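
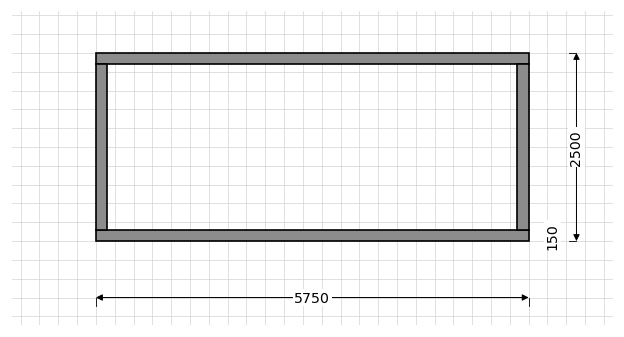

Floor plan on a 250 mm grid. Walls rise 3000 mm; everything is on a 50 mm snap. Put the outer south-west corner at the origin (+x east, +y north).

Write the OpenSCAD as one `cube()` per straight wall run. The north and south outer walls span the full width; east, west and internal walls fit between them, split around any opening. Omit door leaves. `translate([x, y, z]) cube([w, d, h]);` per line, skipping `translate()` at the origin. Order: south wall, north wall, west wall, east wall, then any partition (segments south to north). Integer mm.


cube([5750, 150, 3000]);
translate([0, 2350, 0]) cube([5750, 150, 3000]);
translate([0, 150, 0]) cube([150, 2200, 3000]);
translate([5600, 150, 0]) cube([150, 2200, 3000]);


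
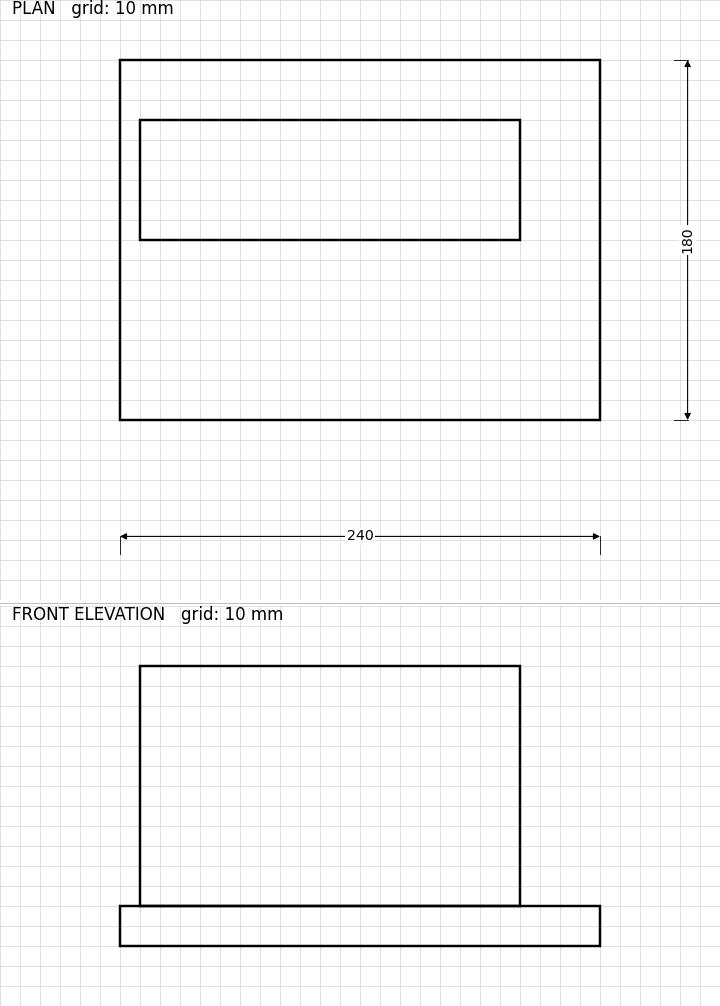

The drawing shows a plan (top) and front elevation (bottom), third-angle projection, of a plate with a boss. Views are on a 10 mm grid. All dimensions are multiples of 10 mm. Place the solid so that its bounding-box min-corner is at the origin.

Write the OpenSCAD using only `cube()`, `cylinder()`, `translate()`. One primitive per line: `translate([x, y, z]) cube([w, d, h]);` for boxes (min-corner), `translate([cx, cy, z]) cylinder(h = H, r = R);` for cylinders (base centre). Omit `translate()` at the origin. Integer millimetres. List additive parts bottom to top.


cube([240, 180, 20]);
translate([10, 90, 20]) cube([190, 60, 120]);


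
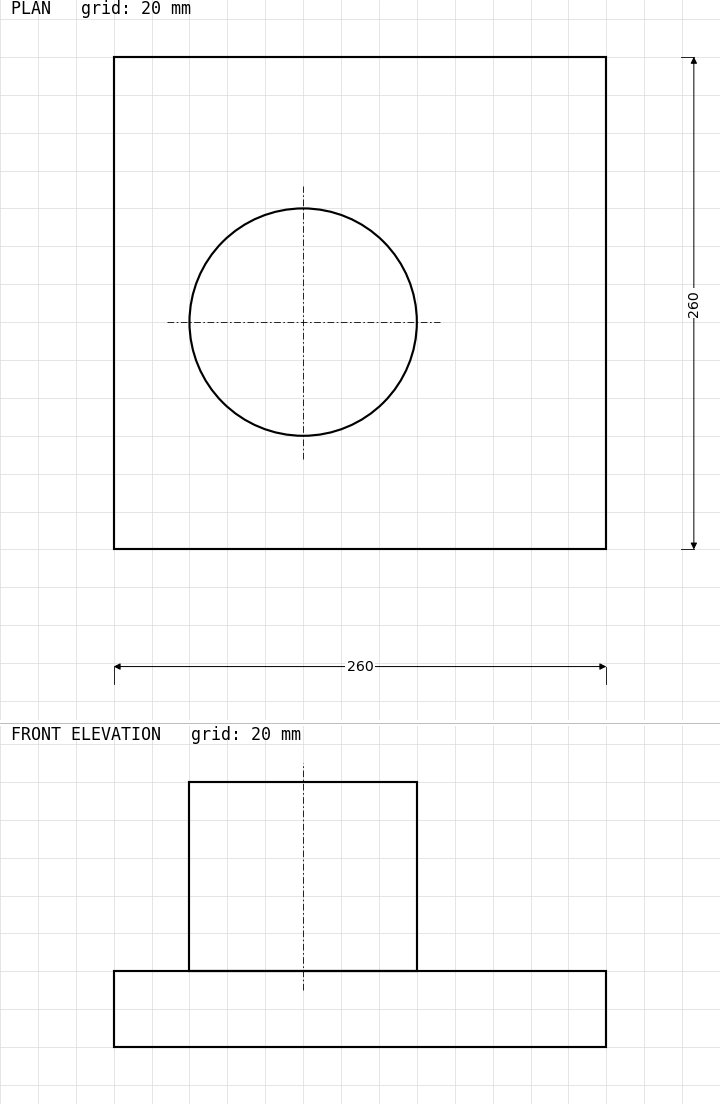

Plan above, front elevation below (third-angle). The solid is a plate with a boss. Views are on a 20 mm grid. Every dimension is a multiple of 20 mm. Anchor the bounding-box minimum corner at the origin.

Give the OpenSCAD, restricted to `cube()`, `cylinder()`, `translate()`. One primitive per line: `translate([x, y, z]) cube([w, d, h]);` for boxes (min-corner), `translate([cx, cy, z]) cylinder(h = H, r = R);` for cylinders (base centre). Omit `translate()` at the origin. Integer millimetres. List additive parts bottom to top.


cube([260, 260, 40]);
translate([100, 120, 40]) cylinder(h = 100, r = 60);


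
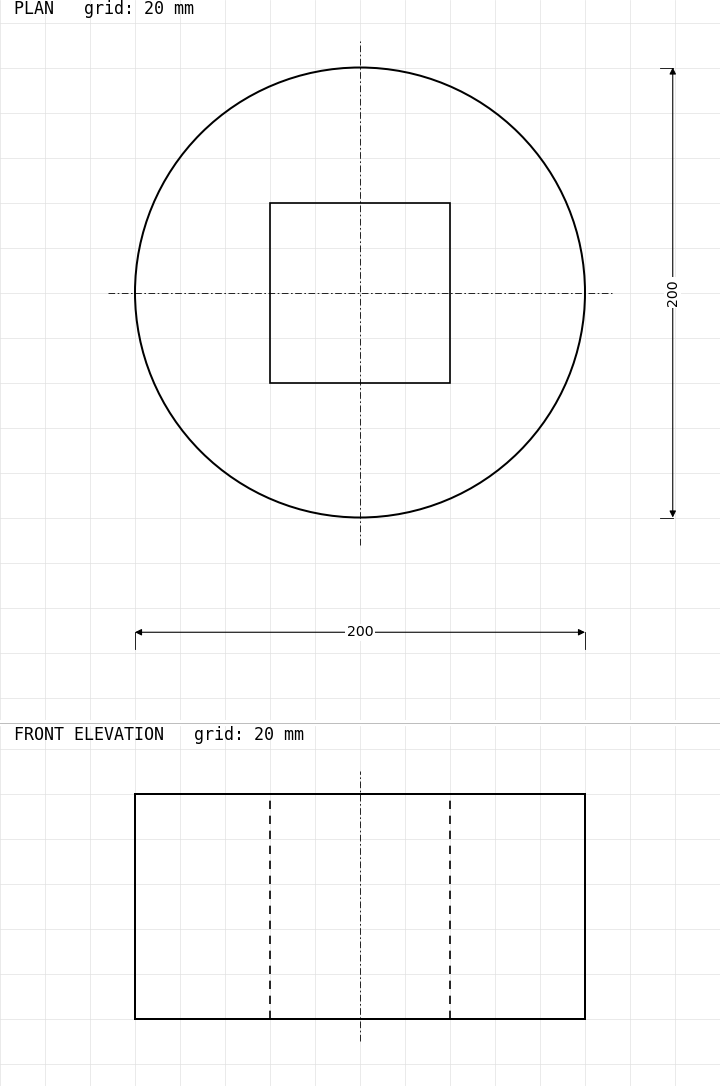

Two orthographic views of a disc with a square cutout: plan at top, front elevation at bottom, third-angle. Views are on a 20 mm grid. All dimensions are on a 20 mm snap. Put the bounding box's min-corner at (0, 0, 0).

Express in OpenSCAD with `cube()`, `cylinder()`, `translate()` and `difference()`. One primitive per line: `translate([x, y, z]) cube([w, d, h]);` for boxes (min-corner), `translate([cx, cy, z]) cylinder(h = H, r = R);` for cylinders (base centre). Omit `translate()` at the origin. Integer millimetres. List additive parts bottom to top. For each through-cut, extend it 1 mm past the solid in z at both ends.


difference() {
  translate([100, 100, 0]) cylinder(h = 100, r = 100);
  translate([60, 60, -1]) cube([80, 80, 102]);
}


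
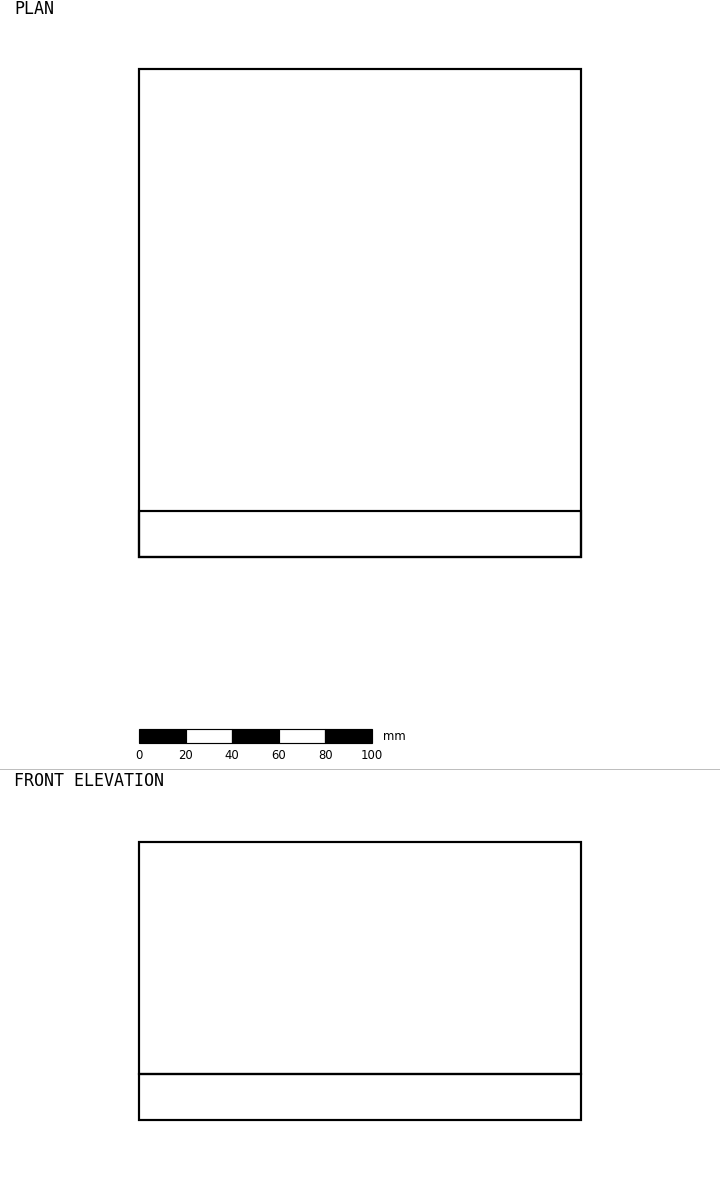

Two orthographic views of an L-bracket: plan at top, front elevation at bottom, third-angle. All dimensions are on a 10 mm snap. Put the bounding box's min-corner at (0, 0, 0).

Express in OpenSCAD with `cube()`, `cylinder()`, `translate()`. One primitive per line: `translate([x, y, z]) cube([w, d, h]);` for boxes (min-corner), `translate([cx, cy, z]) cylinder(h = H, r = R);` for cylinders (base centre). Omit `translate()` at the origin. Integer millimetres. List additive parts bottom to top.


cube([190, 210, 20]);
translate([0, 0, 20]) cube([190, 20, 100]);


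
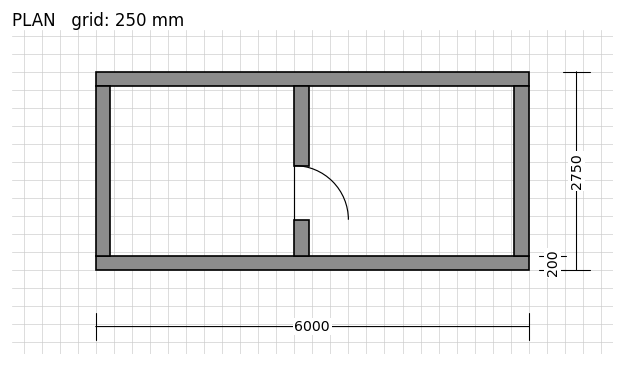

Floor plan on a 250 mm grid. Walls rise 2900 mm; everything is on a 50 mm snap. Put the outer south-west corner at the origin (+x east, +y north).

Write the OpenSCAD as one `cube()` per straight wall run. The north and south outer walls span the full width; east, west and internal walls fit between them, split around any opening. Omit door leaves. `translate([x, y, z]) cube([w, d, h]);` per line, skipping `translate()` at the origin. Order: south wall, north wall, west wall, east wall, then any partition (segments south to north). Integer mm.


cube([6000, 200, 2900]);
translate([0, 2550, 0]) cube([6000, 200, 2900]);
translate([0, 200, 0]) cube([200, 2350, 2900]);
translate([5800, 200, 0]) cube([200, 2350, 2900]);
translate([2750, 200, 0]) cube([200, 500, 2900]);
translate([2750, 1450, 0]) cube([200, 1100, 2900]);


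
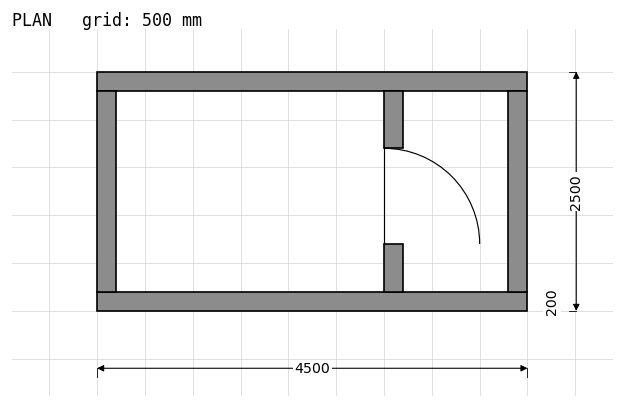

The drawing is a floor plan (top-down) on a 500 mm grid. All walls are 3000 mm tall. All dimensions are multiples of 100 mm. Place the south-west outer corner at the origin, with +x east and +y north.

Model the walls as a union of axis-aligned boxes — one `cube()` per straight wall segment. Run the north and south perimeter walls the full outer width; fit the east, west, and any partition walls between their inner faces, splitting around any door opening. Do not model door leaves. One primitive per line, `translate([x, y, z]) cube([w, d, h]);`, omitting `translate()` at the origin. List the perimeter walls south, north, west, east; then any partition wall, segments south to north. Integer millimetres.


cube([4500, 200, 3000]);
translate([0, 2300, 0]) cube([4500, 200, 3000]);
translate([0, 200, 0]) cube([200, 2100, 3000]);
translate([4300, 200, 0]) cube([200, 2100, 3000]);
translate([3000, 200, 0]) cube([200, 500, 3000]);
translate([3000, 1700, 0]) cube([200, 600, 3000]);


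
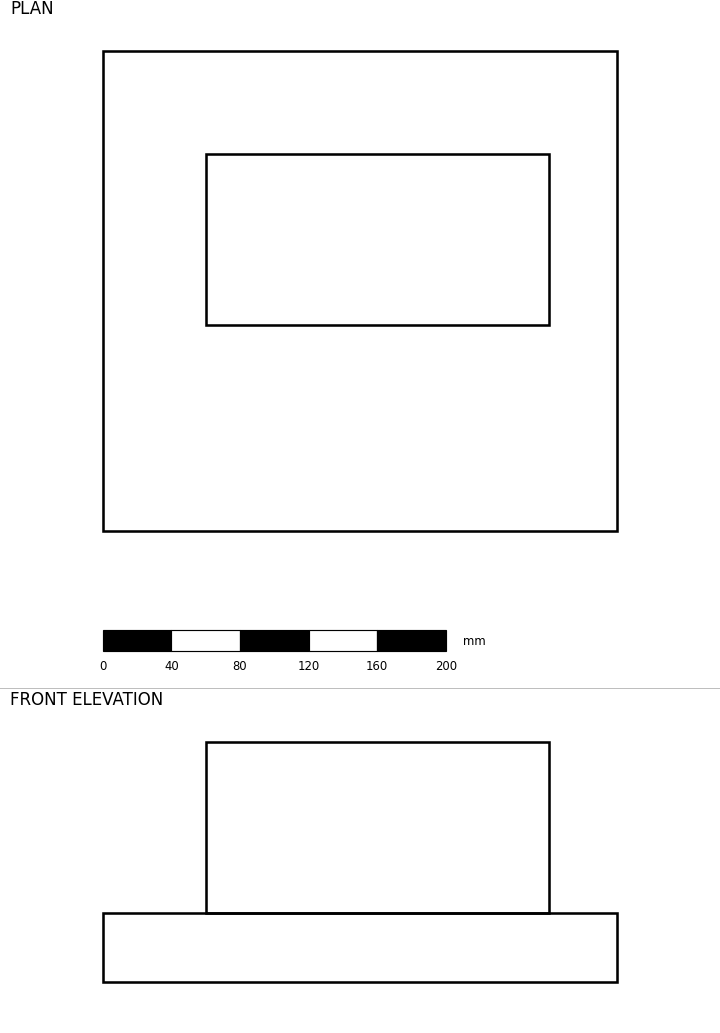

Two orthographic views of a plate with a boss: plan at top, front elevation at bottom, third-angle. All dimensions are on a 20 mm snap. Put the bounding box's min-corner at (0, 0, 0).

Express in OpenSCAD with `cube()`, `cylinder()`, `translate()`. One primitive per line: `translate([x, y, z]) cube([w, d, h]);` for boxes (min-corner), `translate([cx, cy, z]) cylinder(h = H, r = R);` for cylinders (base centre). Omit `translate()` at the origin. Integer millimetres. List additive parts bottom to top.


cube([300, 280, 40]);
translate([60, 120, 40]) cube([200, 100, 100]);


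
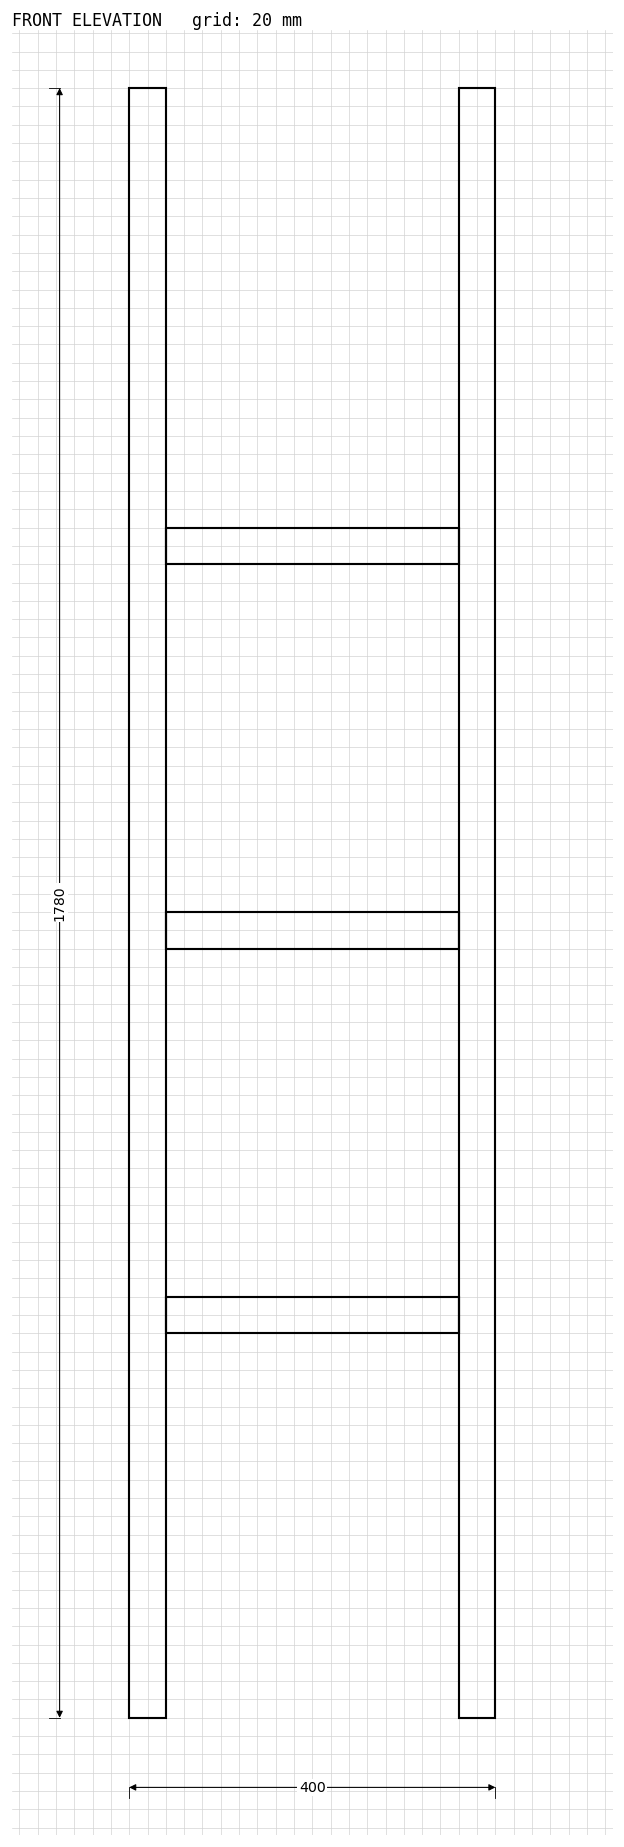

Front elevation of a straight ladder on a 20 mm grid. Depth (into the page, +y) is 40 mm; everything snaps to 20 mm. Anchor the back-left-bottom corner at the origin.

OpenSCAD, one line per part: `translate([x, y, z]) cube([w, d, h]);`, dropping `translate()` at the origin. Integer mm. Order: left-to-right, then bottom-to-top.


cube([40, 40, 1780]);
translate([40, 0, 420]) cube([320, 40, 40]);
translate([40, 0, 840]) cube([320, 40, 40]);
translate([40, 0, 1260]) cube([320, 40, 40]);
translate([360, 0, 0]) cube([40, 40, 1780]);


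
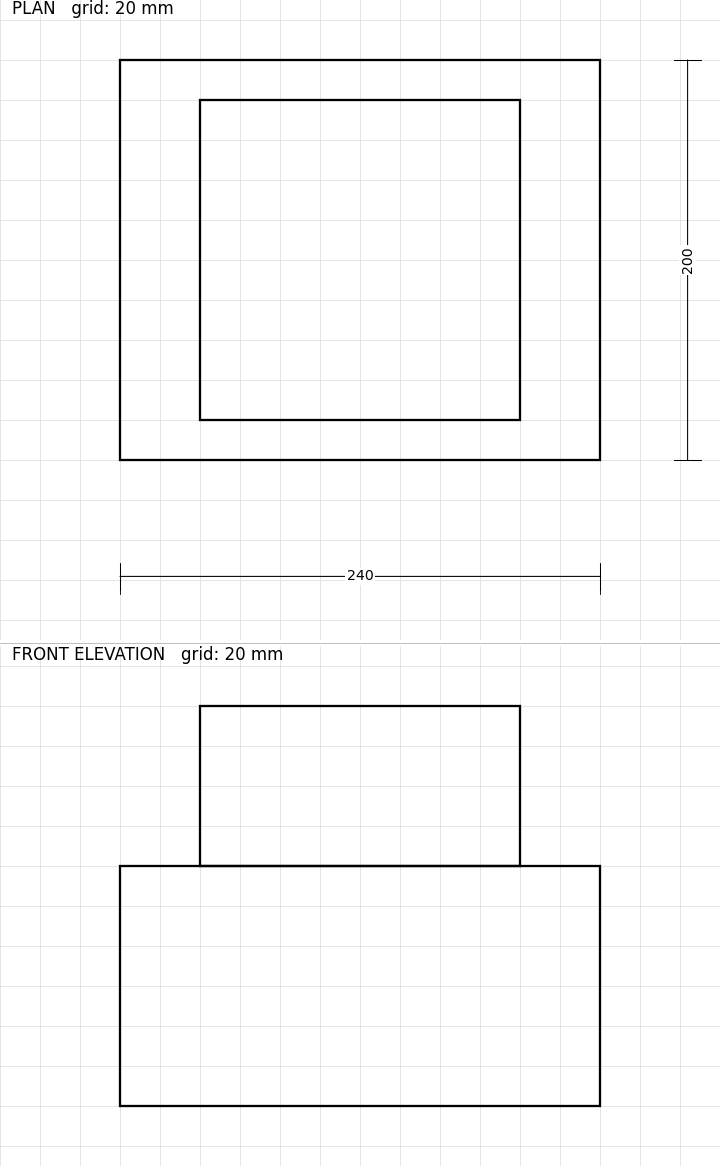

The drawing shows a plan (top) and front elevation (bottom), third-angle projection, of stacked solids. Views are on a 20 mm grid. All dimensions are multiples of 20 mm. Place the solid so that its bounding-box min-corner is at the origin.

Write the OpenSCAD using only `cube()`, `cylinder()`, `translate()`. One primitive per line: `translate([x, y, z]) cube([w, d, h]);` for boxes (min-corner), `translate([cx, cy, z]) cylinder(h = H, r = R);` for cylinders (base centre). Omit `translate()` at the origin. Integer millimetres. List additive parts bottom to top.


cube([240, 200, 120]);
translate([40, 20, 120]) cube([160, 160, 80]);


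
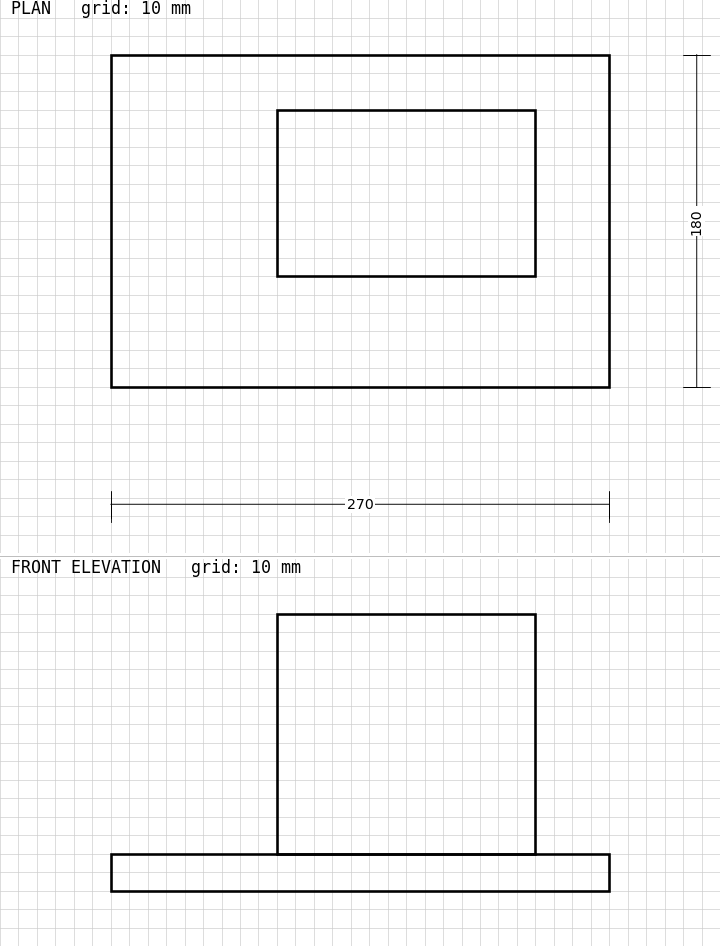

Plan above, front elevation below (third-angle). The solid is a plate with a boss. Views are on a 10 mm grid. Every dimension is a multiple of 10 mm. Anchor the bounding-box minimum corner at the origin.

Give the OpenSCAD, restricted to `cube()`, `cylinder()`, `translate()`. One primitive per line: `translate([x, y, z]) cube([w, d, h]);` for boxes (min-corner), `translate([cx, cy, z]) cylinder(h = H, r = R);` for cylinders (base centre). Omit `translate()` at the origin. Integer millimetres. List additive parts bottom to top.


cube([270, 180, 20]);
translate([90, 60, 20]) cube([140, 90, 130]);


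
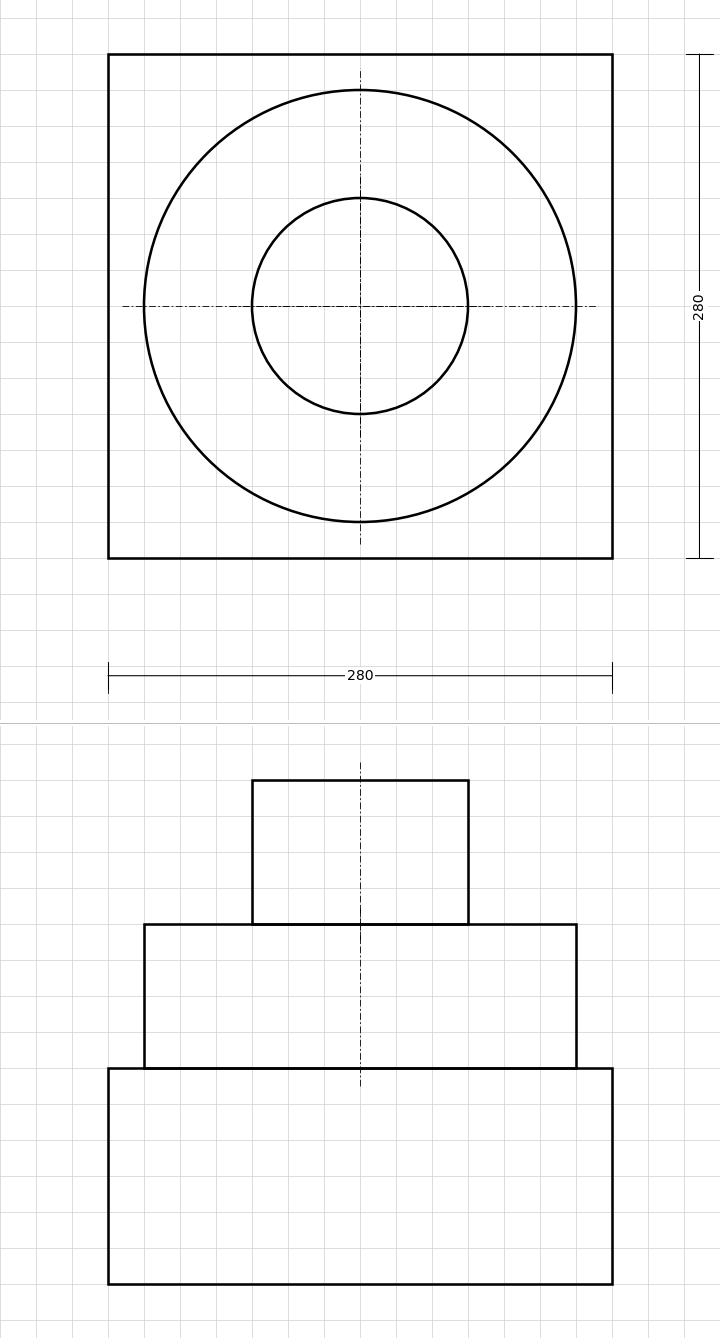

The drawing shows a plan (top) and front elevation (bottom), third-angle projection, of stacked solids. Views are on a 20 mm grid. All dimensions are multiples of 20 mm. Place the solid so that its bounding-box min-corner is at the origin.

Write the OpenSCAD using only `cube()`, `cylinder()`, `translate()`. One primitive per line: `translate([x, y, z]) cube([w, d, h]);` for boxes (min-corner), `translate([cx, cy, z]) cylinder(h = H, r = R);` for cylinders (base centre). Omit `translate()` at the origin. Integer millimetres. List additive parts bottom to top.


cube([280, 280, 120]);
translate([140, 140, 120]) cylinder(h = 80, r = 120);
translate([140, 140, 200]) cylinder(h = 80, r = 60);


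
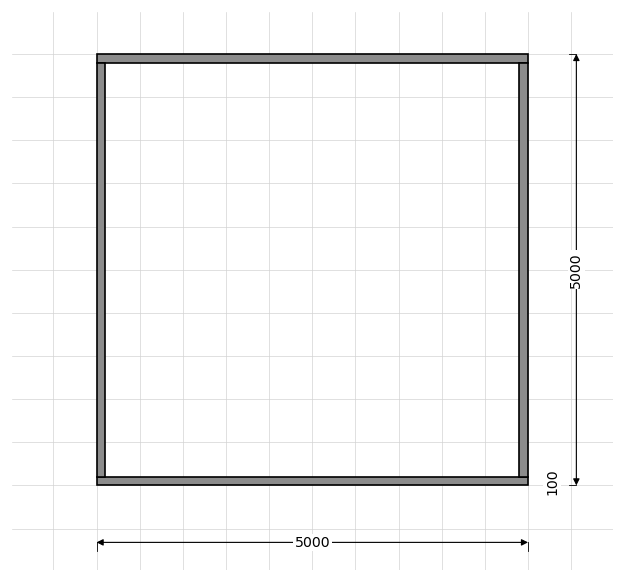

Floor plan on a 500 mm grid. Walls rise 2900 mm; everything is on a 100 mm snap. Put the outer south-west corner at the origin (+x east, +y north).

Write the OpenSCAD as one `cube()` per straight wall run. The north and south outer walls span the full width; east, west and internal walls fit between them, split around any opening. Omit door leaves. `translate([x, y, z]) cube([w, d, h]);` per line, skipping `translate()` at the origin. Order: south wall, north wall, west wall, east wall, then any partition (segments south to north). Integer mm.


cube([5000, 100, 2900]);
translate([0, 4900, 0]) cube([5000, 100, 2900]);
translate([0, 100, 0]) cube([100, 4800, 2900]);
translate([4900, 100, 0]) cube([100, 4800, 2900]);


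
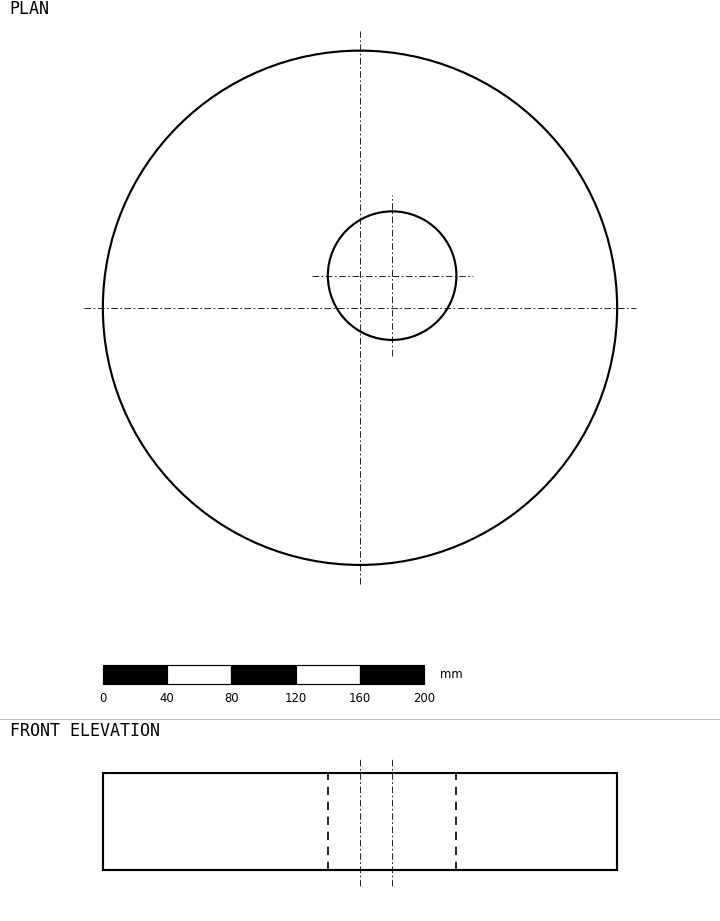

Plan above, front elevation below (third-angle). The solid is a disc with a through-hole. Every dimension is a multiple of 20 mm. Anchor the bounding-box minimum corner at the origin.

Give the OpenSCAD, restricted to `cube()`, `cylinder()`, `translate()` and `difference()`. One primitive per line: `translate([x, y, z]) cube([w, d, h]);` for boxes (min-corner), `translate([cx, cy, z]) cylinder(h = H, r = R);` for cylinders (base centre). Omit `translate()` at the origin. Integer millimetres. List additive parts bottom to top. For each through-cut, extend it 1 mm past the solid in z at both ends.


difference() {
  translate([160, 160, 0]) cylinder(h = 60, r = 160);
  translate([180, 180, -1]) cylinder(h = 62, r = 40);
}


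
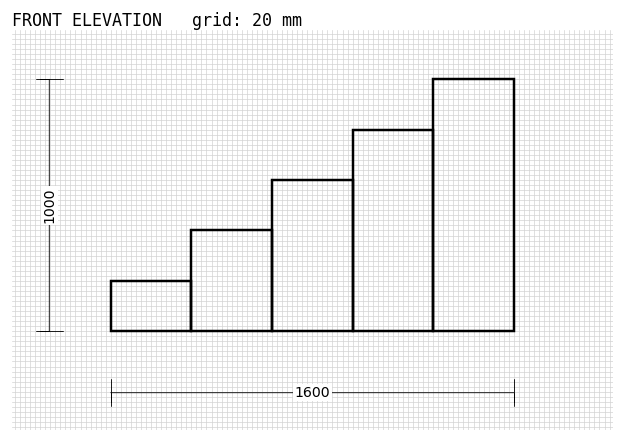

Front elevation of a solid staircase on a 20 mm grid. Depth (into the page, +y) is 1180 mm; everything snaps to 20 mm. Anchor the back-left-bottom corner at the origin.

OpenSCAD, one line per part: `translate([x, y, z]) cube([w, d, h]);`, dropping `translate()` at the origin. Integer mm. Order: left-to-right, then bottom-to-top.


cube([320, 1180, 200]);
translate([320, 0, 0]) cube([320, 1180, 400]);
translate([640, 0, 0]) cube([320, 1180, 600]);
translate([960, 0, 0]) cube([320, 1180, 800]);
translate([1280, 0, 0]) cube([320, 1180, 1000]);


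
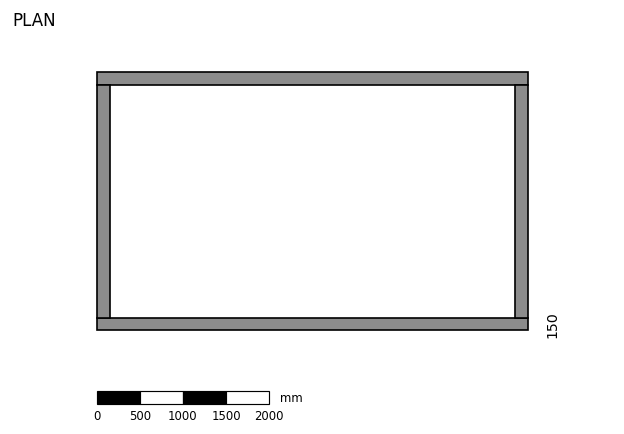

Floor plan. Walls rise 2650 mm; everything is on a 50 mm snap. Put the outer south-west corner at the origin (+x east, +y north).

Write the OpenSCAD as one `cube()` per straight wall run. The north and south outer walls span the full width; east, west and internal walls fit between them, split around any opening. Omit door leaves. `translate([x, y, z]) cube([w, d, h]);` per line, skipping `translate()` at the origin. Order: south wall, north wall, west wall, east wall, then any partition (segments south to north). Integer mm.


cube([5000, 150, 2650]);
translate([0, 2850, 0]) cube([5000, 150, 2650]);
translate([0, 150, 0]) cube([150, 2700, 2650]);
translate([4850, 150, 0]) cube([150, 2700, 2650]);


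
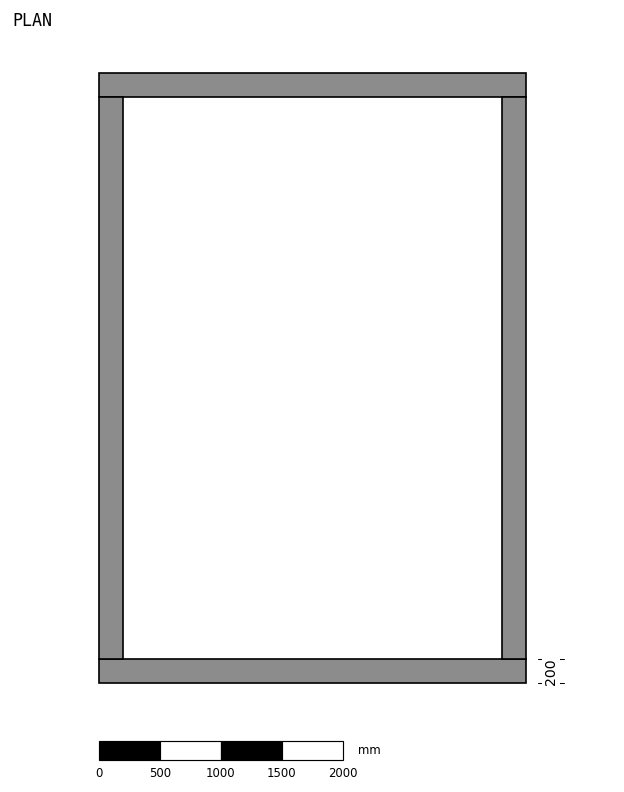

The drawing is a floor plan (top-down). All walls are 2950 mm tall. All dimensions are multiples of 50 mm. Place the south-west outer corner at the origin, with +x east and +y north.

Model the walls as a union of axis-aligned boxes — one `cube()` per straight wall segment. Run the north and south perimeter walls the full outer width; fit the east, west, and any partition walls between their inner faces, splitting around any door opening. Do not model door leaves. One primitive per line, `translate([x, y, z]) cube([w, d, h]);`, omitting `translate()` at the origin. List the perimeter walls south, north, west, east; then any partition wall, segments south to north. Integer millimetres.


cube([3500, 200, 2950]);
translate([0, 4800, 0]) cube([3500, 200, 2950]);
translate([0, 200, 0]) cube([200, 4600, 2950]);
translate([3300, 200, 0]) cube([200, 4600, 2950]);


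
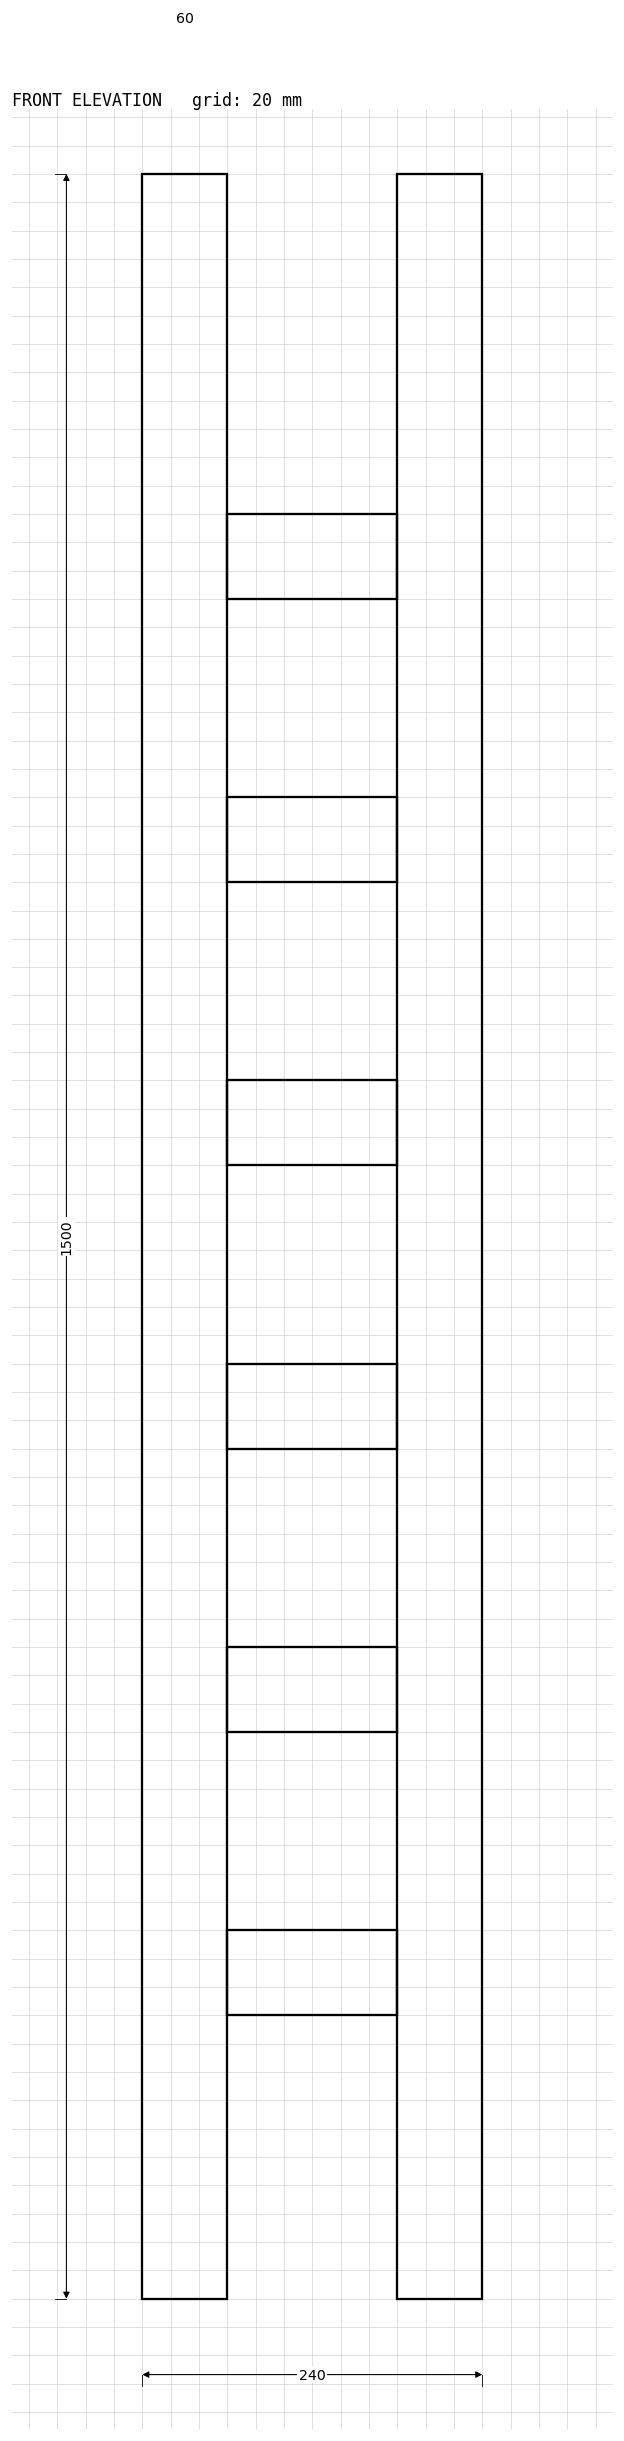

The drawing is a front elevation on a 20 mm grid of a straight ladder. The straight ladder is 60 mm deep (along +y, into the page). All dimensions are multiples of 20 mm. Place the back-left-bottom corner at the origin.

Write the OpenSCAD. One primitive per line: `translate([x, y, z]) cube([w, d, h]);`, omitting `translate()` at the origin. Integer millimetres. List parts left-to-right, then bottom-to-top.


cube([60, 60, 1500]);
translate([60, 0, 200]) cube([120, 60, 60]);
translate([60, 0, 400]) cube([120, 60, 60]);
translate([60, 0, 600]) cube([120, 60, 60]);
translate([60, 0, 800]) cube([120, 60, 60]);
translate([60, 0, 1000]) cube([120, 60, 60]);
translate([60, 0, 1200]) cube([120, 60, 60]);
translate([180, 0, 0]) cube([60, 60, 1500]);


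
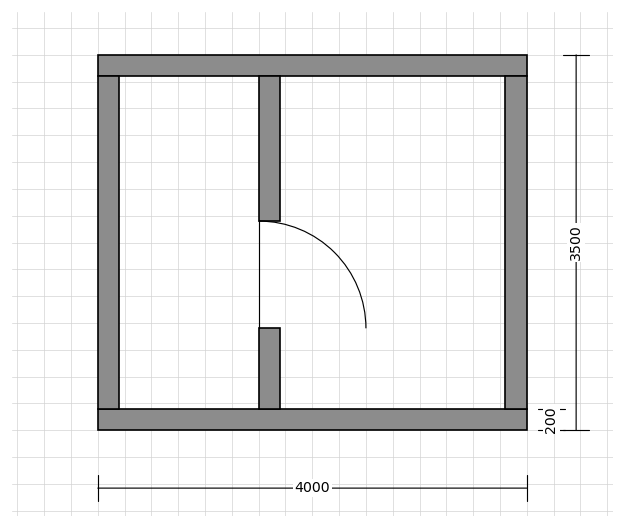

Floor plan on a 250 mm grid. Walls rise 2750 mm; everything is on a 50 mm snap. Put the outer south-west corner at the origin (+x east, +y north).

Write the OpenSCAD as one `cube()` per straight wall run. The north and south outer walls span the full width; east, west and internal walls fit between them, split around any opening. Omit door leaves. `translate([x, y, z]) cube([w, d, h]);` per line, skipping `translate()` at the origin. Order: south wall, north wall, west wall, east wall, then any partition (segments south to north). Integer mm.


cube([4000, 200, 2750]);
translate([0, 3300, 0]) cube([4000, 200, 2750]);
translate([0, 200, 0]) cube([200, 3100, 2750]);
translate([3800, 200, 0]) cube([200, 3100, 2750]);
translate([1500, 200, 0]) cube([200, 750, 2750]);
translate([1500, 1950, 0]) cube([200, 1350, 2750]);


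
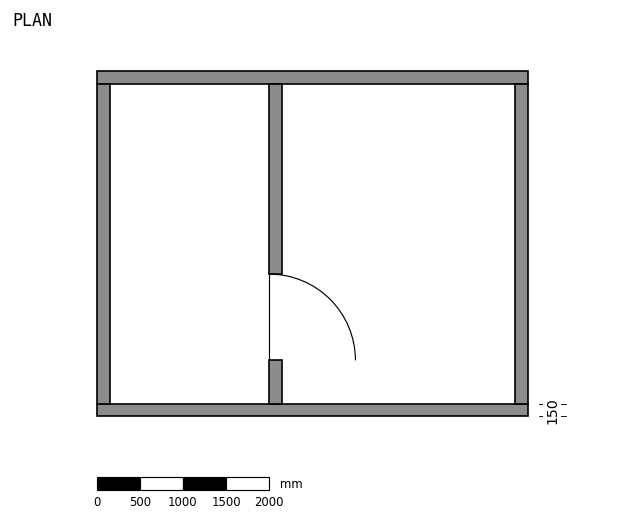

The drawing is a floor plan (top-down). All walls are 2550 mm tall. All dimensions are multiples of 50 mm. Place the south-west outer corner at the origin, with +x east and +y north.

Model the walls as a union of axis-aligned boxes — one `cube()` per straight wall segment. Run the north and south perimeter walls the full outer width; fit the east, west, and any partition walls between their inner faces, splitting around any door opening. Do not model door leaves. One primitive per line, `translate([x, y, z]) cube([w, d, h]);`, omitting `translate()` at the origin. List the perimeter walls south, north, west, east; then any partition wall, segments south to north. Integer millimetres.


cube([5000, 150, 2550]);
translate([0, 3850, 0]) cube([5000, 150, 2550]);
translate([0, 150, 0]) cube([150, 3700, 2550]);
translate([4850, 150, 0]) cube([150, 3700, 2550]);
translate([2000, 150, 0]) cube([150, 500, 2550]);
translate([2000, 1650, 0]) cube([150, 2200, 2550]);


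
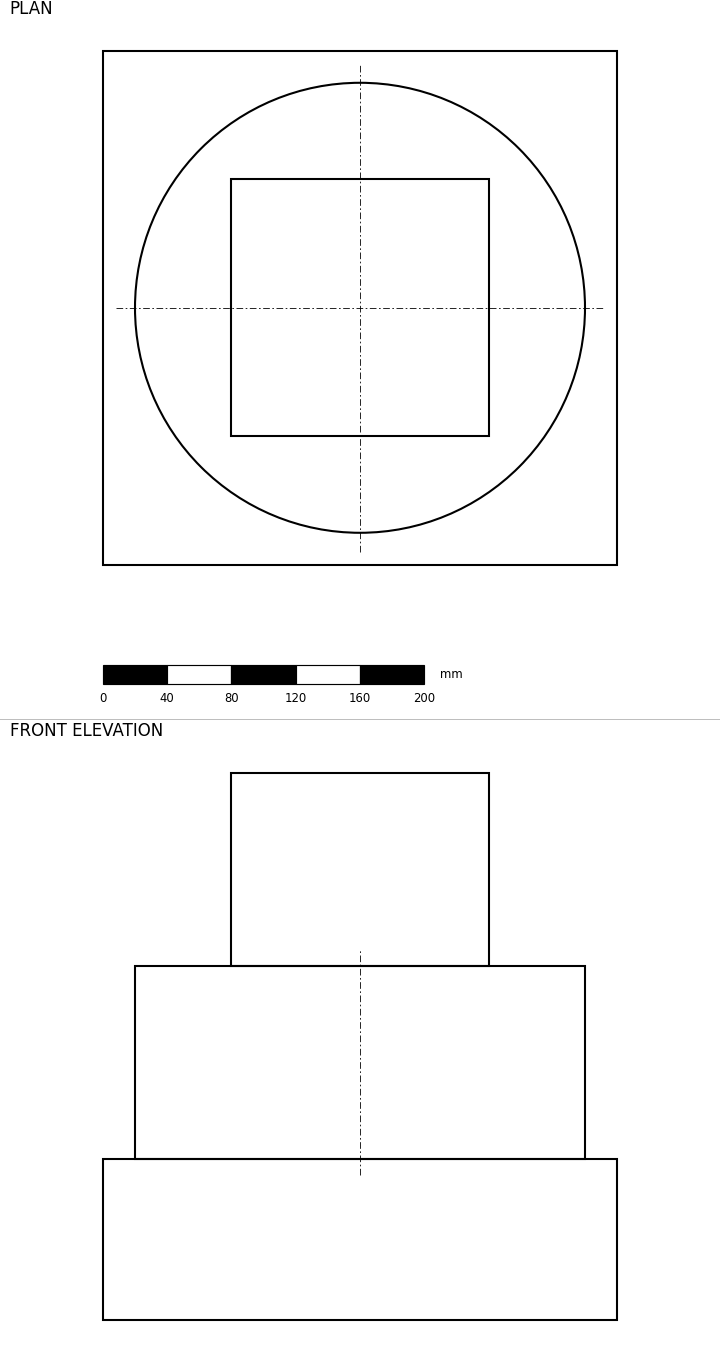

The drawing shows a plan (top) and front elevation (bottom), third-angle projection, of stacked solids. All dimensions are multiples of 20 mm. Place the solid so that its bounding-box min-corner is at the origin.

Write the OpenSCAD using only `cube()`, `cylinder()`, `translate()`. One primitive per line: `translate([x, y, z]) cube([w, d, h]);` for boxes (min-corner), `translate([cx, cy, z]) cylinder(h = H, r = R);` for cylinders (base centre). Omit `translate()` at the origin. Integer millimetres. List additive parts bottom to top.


cube([320, 320, 100]);
translate([160, 160, 100]) cylinder(h = 120, r = 140);
translate([80, 80, 220]) cube([160, 160, 120]);


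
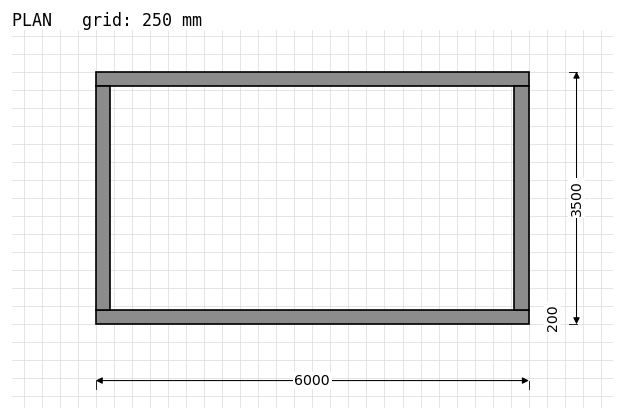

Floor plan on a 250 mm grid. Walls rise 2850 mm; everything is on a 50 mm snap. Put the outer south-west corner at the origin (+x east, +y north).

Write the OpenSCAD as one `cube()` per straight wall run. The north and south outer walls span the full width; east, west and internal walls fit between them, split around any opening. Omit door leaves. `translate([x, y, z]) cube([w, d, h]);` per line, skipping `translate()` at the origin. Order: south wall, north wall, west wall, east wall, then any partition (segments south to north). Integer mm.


cube([6000, 200, 2850]);
translate([0, 3300, 0]) cube([6000, 200, 2850]);
translate([0, 200, 0]) cube([200, 3100, 2850]);
translate([5800, 200, 0]) cube([200, 3100, 2850]);


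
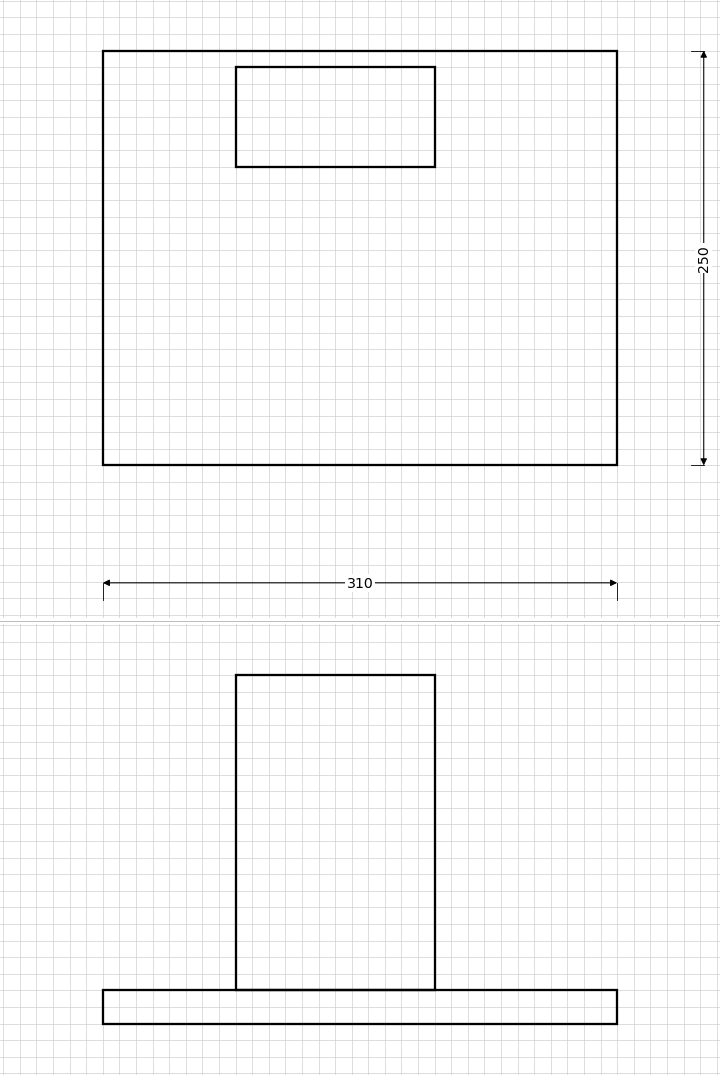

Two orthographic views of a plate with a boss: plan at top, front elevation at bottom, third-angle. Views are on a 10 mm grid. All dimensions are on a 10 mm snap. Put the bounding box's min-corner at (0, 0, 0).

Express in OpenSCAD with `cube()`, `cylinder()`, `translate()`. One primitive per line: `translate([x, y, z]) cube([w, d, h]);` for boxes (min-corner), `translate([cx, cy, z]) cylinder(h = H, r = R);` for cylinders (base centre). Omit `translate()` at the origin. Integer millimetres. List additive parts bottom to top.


cube([310, 250, 20]);
translate([80, 180, 20]) cube([120, 60, 190]);


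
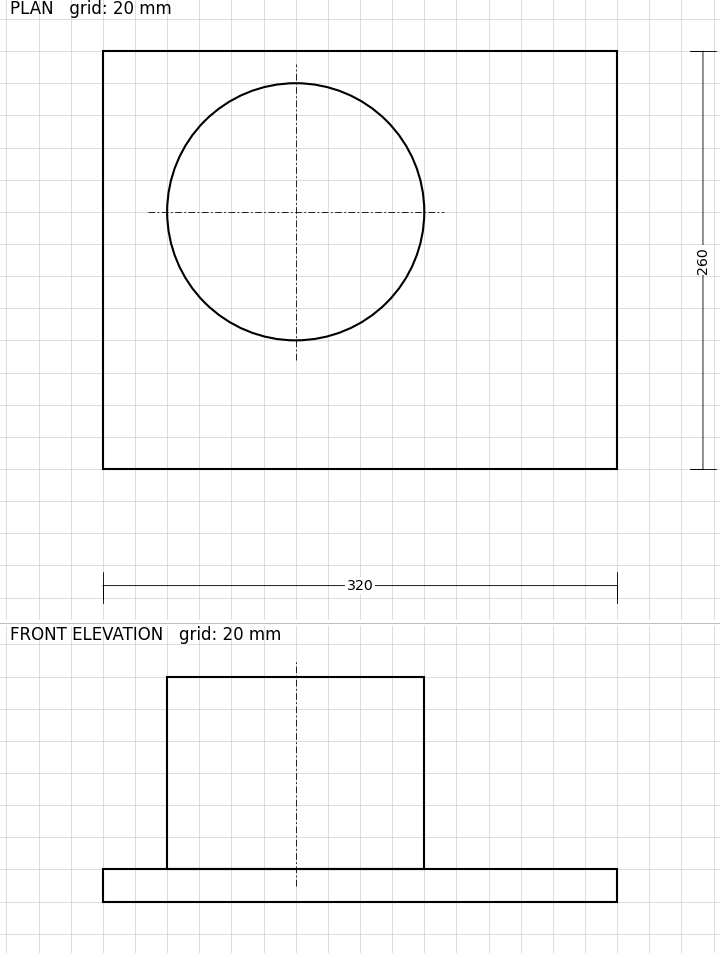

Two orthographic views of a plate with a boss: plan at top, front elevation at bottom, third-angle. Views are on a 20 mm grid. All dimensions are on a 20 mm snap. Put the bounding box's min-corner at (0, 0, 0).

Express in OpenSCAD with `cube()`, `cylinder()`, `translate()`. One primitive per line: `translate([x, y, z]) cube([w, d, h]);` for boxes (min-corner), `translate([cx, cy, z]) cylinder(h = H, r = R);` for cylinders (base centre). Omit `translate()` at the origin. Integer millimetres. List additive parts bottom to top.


cube([320, 260, 20]);
translate([120, 160, 20]) cylinder(h = 120, r = 80);


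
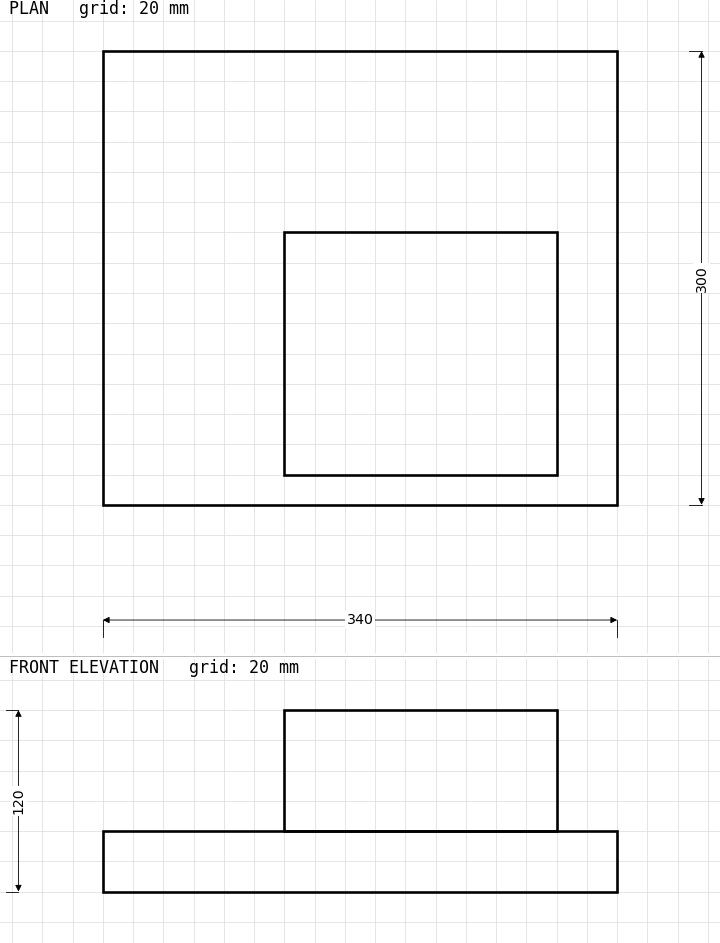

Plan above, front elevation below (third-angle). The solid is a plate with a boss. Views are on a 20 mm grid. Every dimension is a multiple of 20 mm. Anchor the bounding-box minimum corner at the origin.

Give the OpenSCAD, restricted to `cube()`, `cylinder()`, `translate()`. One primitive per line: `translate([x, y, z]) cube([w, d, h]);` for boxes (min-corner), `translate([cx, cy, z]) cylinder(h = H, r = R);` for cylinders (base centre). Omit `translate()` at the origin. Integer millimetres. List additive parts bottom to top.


cube([340, 300, 40]);
translate([120, 20, 40]) cube([180, 160, 80]);


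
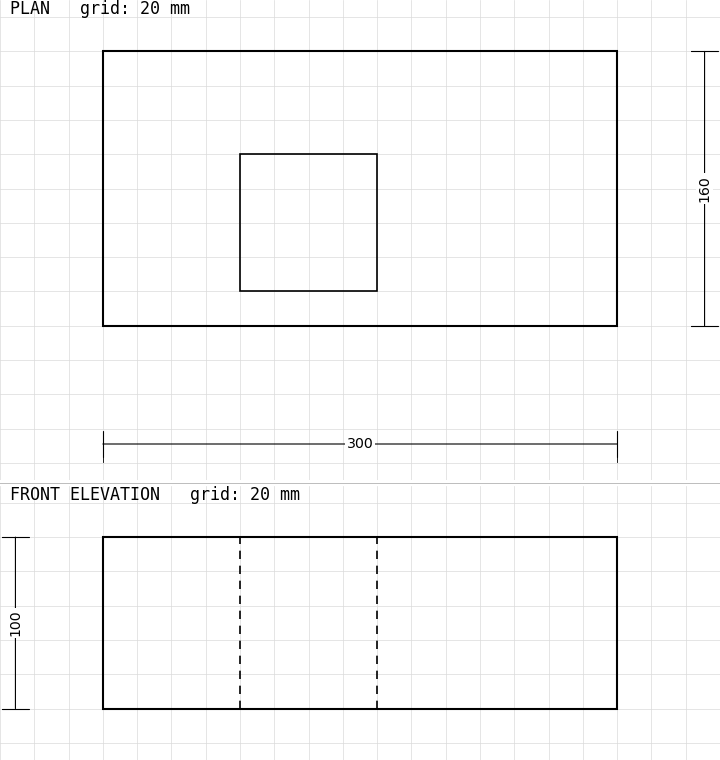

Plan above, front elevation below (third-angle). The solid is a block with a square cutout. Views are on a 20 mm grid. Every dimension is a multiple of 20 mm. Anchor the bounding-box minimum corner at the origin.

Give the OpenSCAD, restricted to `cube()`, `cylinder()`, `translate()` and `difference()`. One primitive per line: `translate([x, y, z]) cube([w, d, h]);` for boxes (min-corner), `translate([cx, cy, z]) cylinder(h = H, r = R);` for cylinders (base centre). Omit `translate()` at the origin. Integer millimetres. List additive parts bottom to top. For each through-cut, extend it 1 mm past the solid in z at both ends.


difference() {
  cube([300, 160, 100]);
  translate([80, 20, -1]) cube([80, 80, 102]);
}


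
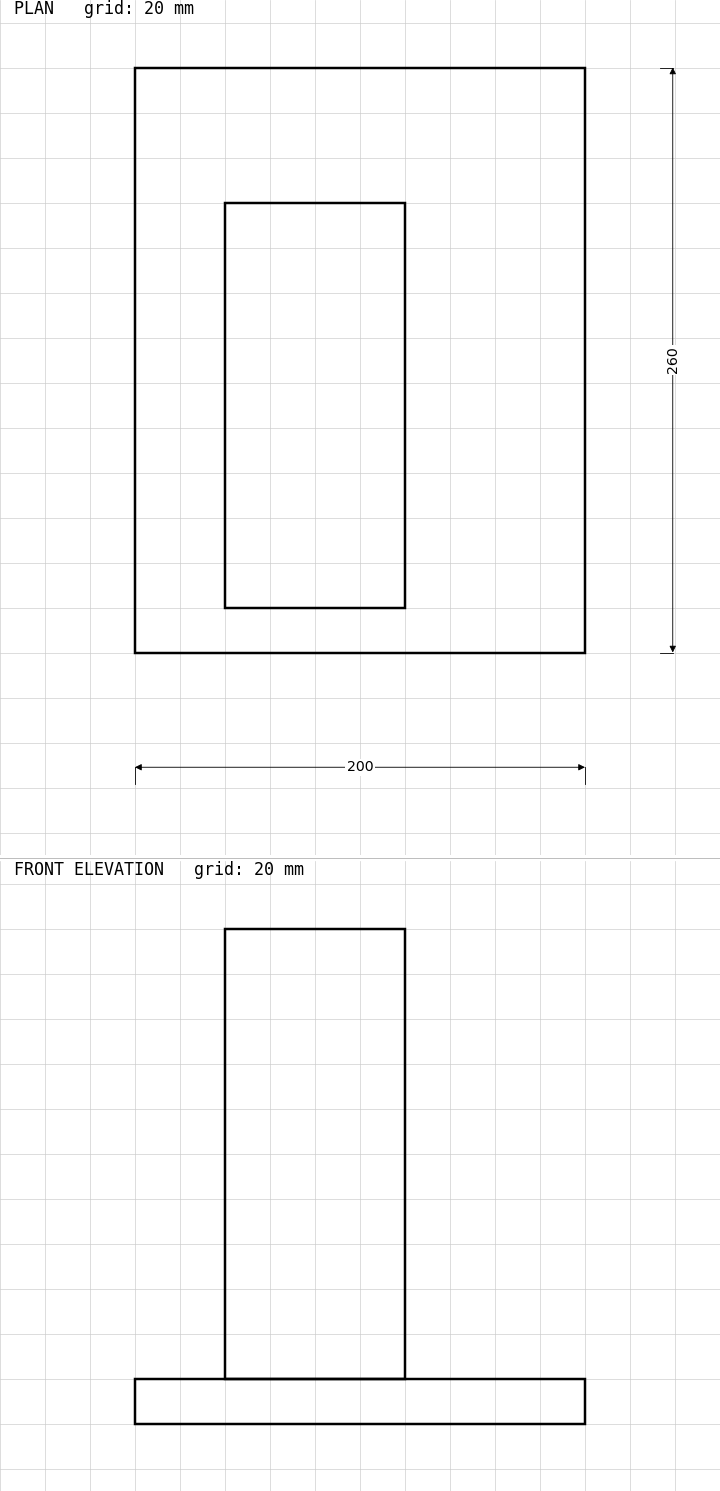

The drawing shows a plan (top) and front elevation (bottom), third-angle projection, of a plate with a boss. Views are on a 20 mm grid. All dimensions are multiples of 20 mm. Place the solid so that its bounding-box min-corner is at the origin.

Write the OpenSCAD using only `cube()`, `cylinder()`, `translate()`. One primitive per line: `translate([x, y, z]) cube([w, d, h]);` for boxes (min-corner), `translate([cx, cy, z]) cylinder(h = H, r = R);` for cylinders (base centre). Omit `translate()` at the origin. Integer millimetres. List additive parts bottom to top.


cube([200, 260, 20]);
translate([40, 20, 20]) cube([80, 180, 200]);


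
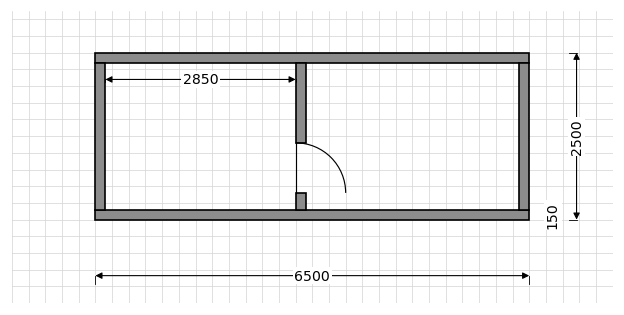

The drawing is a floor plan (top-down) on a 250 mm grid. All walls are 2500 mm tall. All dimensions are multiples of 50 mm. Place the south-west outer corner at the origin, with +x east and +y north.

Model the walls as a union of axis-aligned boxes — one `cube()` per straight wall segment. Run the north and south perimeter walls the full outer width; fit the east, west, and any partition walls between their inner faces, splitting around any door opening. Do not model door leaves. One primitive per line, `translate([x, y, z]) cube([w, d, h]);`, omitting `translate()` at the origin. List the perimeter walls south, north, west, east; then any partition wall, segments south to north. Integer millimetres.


cube([6500, 150, 2500]);
translate([0, 2350, 0]) cube([6500, 150, 2500]);
translate([0, 150, 0]) cube([150, 2200, 2500]);
translate([6350, 150, 0]) cube([150, 2200, 2500]);
translate([3000, 150, 0]) cube([150, 250, 2500]);
translate([3000, 1150, 0]) cube([150, 1200, 2500]);


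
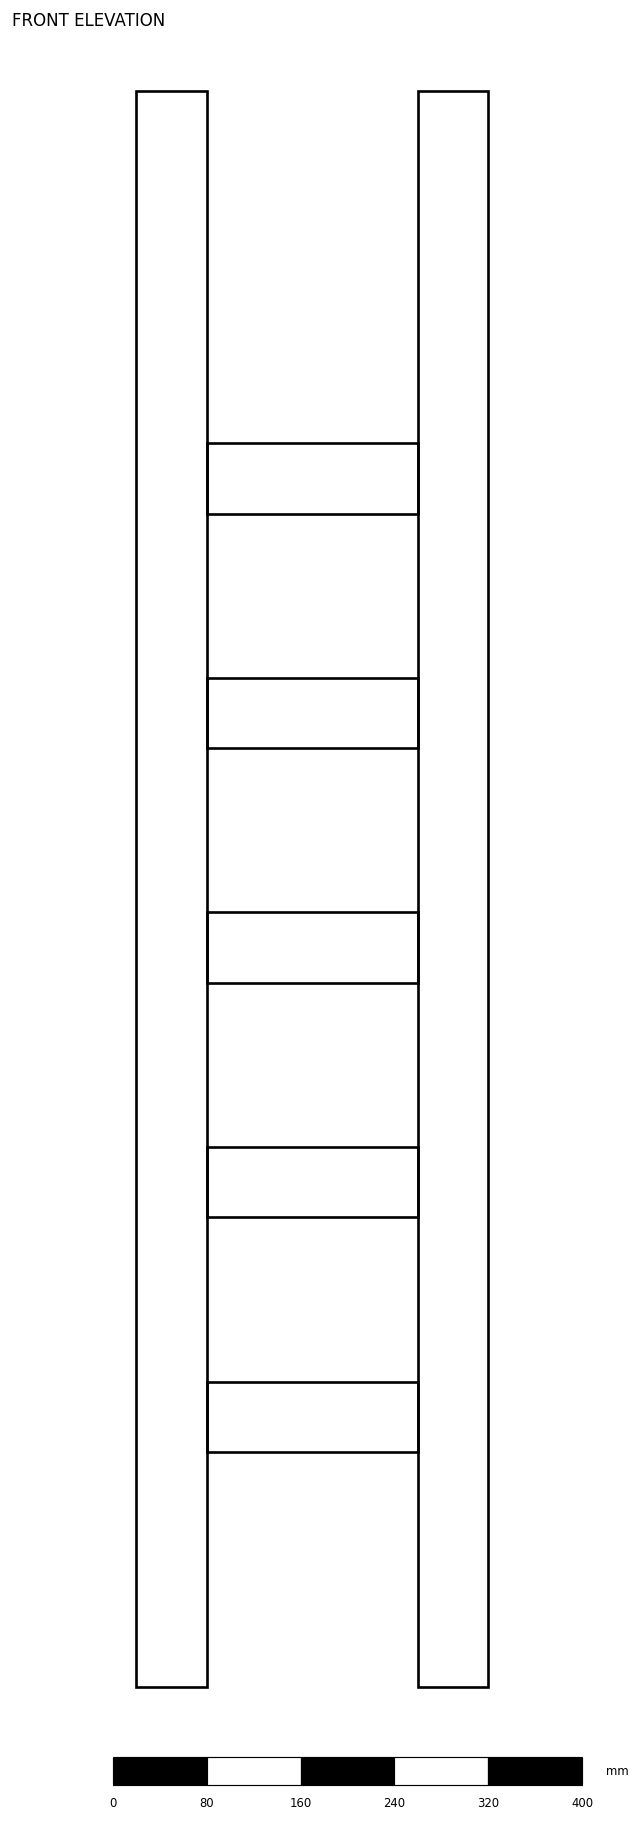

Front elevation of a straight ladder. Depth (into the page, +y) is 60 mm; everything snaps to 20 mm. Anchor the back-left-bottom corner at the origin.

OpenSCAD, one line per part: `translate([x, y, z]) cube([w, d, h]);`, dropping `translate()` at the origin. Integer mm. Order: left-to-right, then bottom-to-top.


cube([60, 60, 1360]);
translate([60, 0, 200]) cube([180, 60, 60]);
translate([60, 0, 400]) cube([180, 60, 60]);
translate([60, 0, 600]) cube([180, 60, 60]);
translate([60, 0, 800]) cube([180, 60, 60]);
translate([60, 0, 1000]) cube([180, 60, 60]);
translate([240, 0, 0]) cube([60, 60, 1360]);


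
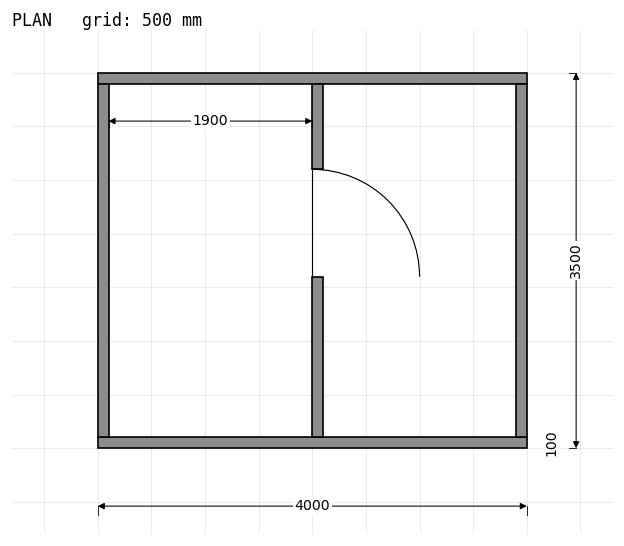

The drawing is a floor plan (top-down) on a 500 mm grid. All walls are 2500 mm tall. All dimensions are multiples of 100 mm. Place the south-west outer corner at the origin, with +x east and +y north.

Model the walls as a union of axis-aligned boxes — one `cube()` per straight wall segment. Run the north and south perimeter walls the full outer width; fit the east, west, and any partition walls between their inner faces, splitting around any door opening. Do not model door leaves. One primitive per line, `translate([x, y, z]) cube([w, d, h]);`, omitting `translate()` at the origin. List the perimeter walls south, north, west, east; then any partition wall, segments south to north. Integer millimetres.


cube([4000, 100, 2500]);
translate([0, 3400, 0]) cube([4000, 100, 2500]);
translate([0, 100, 0]) cube([100, 3300, 2500]);
translate([3900, 100, 0]) cube([100, 3300, 2500]);
translate([2000, 100, 0]) cube([100, 1500, 2500]);
translate([2000, 2600, 0]) cube([100, 800, 2500]);


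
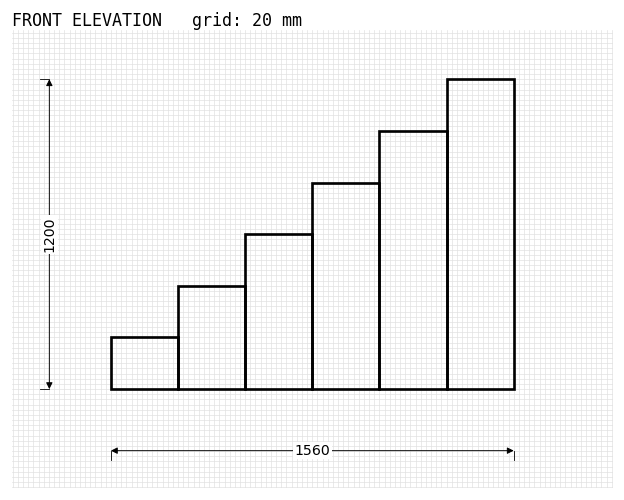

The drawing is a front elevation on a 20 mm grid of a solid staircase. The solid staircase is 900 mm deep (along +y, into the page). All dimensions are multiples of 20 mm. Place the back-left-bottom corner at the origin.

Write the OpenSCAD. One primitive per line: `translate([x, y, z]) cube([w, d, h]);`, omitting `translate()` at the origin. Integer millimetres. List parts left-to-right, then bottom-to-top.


cube([260, 900, 200]);
translate([260, 0, 0]) cube([260, 900, 400]);
translate([520, 0, 0]) cube([260, 900, 600]);
translate([780, 0, 0]) cube([260, 900, 800]);
translate([1040, 0, 0]) cube([260, 900, 1000]);
translate([1300, 0, 0]) cube([260, 900, 1200]);


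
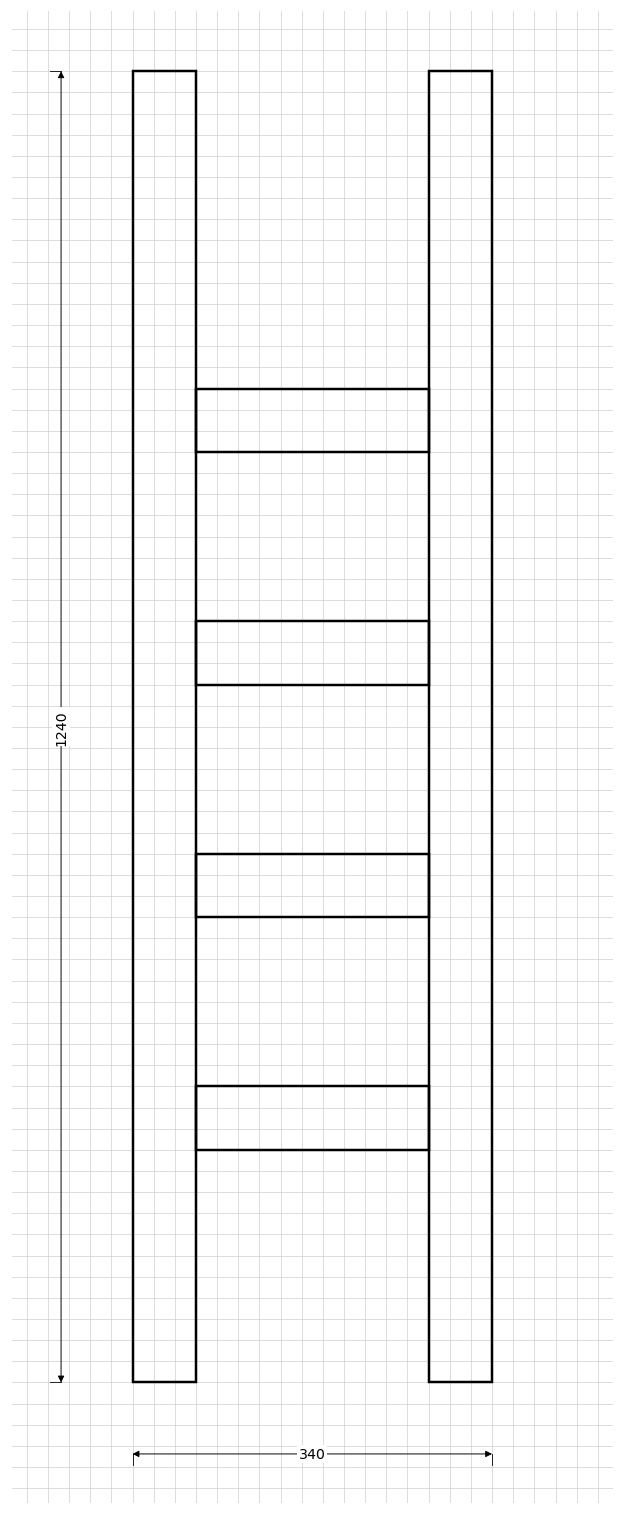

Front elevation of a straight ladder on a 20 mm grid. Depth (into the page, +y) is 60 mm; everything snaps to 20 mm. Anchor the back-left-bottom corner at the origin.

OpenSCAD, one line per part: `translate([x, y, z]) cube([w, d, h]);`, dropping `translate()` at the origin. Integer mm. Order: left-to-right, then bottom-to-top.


cube([60, 60, 1240]);
translate([60, 0, 220]) cube([220, 60, 60]);
translate([60, 0, 440]) cube([220, 60, 60]);
translate([60, 0, 660]) cube([220, 60, 60]);
translate([60, 0, 880]) cube([220, 60, 60]);
translate([280, 0, 0]) cube([60, 60, 1240]);


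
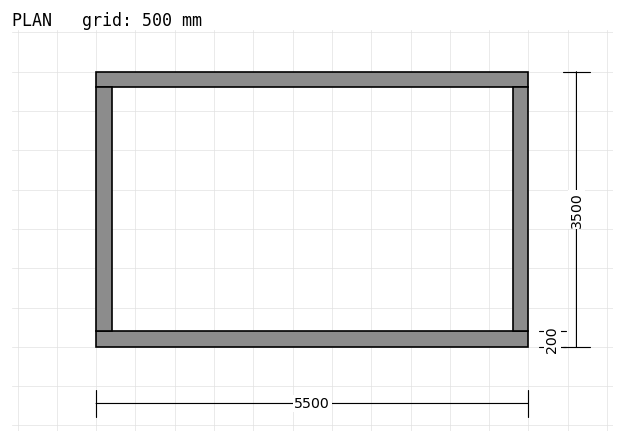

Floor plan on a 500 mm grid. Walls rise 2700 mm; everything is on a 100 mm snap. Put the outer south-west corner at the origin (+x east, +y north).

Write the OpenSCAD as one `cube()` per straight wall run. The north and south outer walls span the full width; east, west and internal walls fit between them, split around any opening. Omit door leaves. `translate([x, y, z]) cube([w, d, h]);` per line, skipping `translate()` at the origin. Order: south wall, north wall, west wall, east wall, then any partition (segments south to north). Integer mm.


cube([5500, 200, 2700]);
translate([0, 3300, 0]) cube([5500, 200, 2700]);
translate([0, 200, 0]) cube([200, 3100, 2700]);
translate([5300, 200, 0]) cube([200, 3100, 2700]);


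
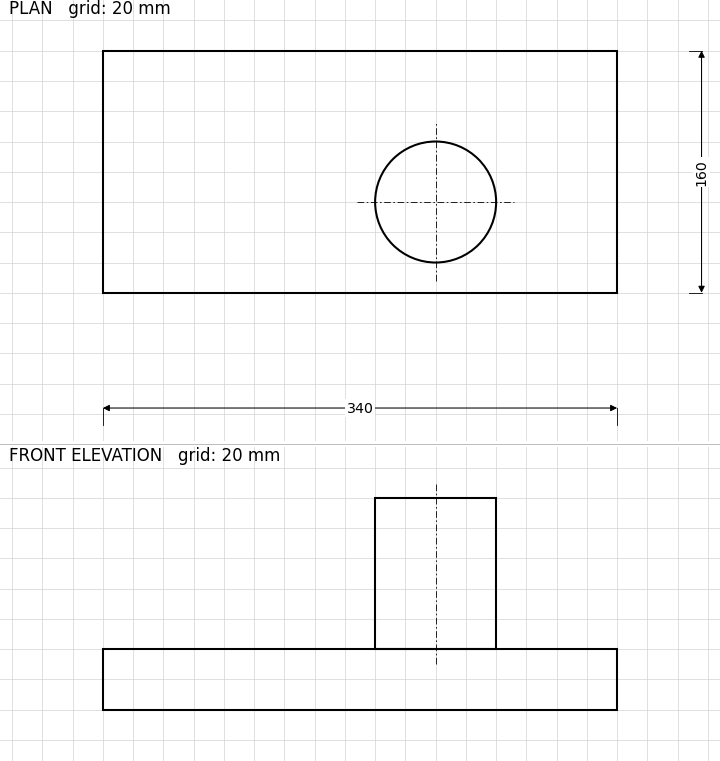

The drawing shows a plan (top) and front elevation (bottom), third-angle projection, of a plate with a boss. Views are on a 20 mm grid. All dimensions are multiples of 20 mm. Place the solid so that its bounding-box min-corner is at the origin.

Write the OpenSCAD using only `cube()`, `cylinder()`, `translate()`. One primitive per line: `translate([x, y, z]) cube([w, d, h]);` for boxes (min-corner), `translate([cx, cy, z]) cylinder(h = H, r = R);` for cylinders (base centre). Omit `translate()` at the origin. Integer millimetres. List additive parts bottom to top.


cube([340, 160, 40]);
translate([220, 60, 40]) cylinder(h = 100, r = 40);


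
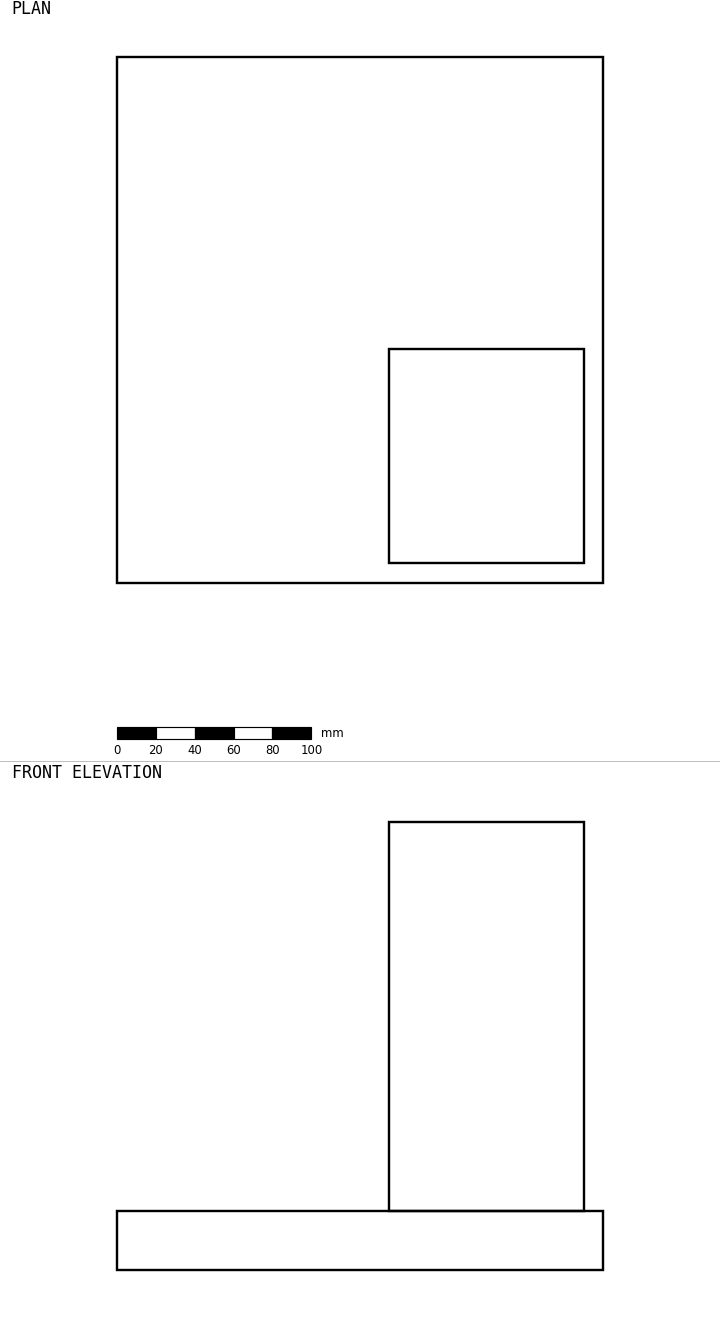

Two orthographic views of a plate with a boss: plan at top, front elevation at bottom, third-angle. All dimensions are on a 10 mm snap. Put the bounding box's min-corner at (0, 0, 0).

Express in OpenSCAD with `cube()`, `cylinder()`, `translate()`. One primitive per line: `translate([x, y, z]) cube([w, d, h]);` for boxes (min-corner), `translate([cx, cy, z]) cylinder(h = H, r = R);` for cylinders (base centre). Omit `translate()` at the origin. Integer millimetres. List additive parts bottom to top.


cube([250, 270, 30]);
translate([140, 10, 30]) cube([100, 110, 200]);
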